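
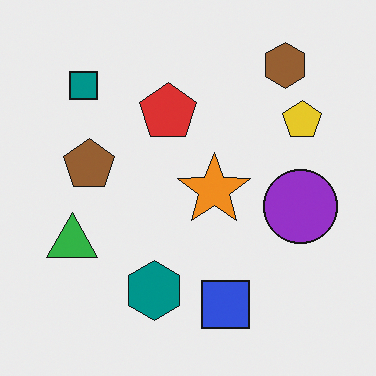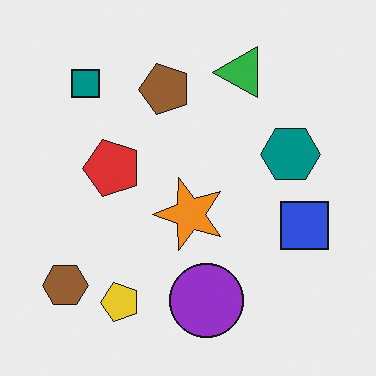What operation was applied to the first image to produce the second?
The second image is the first transposed (reflected across the top-left ↔ bottom-right diagonal).

Shapes have swapped their row and column positions — what was in the top-right is now in the bottom-left — a diagonal reflection.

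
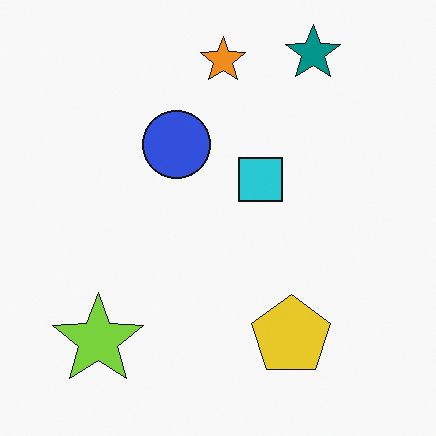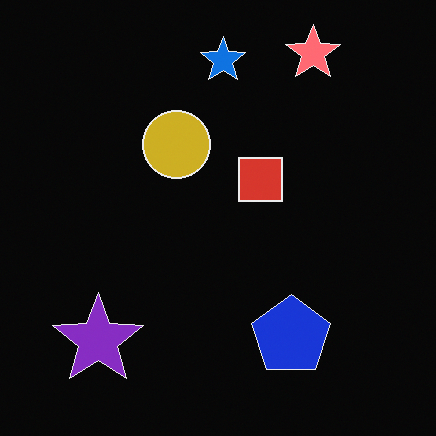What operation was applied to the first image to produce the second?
The second image is the first color-inverted (negative).

The light background has become dark and every shape's color is its complement — a photographic negative.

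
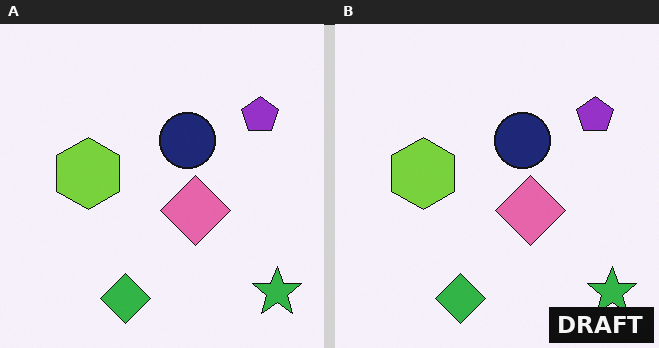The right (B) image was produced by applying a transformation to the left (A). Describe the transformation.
This is the original image watermarked with the text "DRAFT" in the lower-right corner.

A dark label reading "DRAFT" appears in the lower-right corner.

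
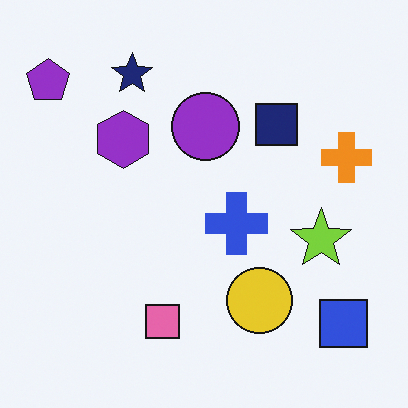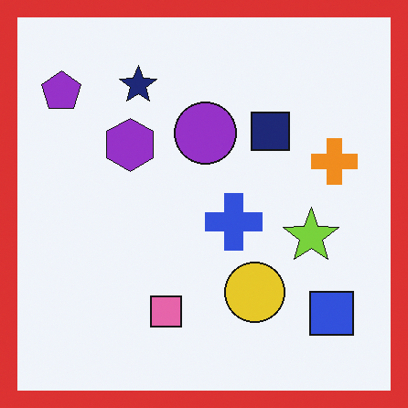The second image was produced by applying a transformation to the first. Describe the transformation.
The second image is the first framed with a red border.

A solid red frame runs around the edge of the second image, with the content slightly shrunk inside it.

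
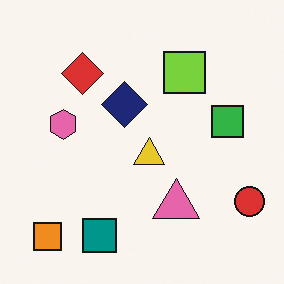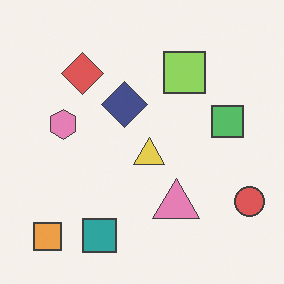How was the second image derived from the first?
It was given slightly reduced contrast.

Tones are pushed toward mid-grey across the whole image — a global contrast change.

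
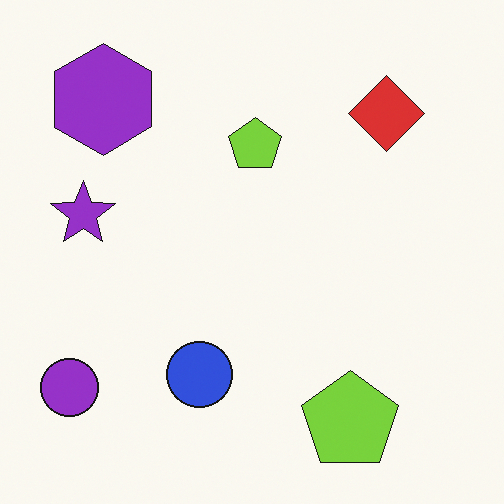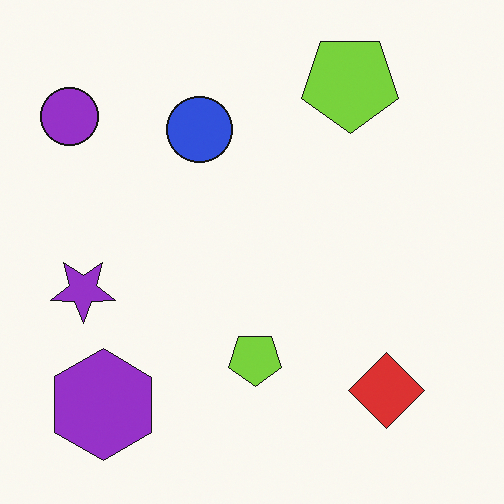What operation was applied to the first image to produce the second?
The transformation is: flipped vertically (top ↔ bottom).

The purple hexagon is in the top-left of the first image and the bottom-left of the second — shapes on opposite sides of the horizontal midline have swapped in a mirror flip.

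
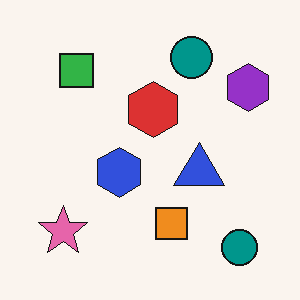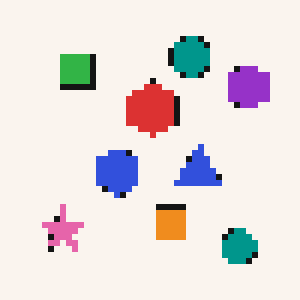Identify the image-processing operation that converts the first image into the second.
Moderately pixelated.

Shapes are reduced to large square blocks; fine edges and outlines are lost — a downscale-then-upscale (mosaic) effect.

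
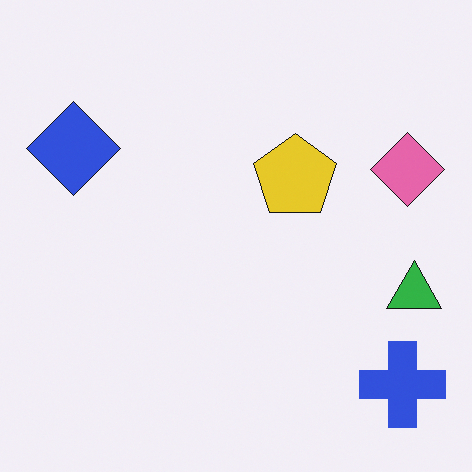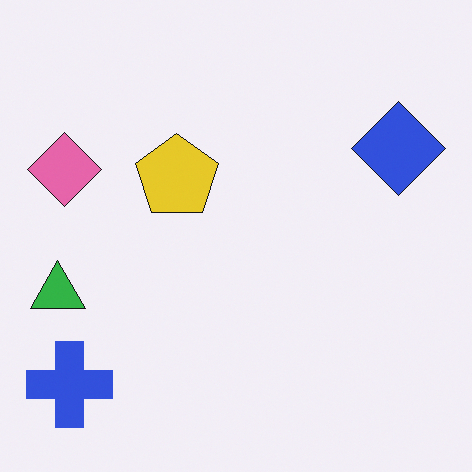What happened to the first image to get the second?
The transformation is: flipped horizontally (left ↔ right).

The green triangle is in the right of the first image and the left of the second — shapes on opposite sides of the vertical midline have swapped in a mirror flip.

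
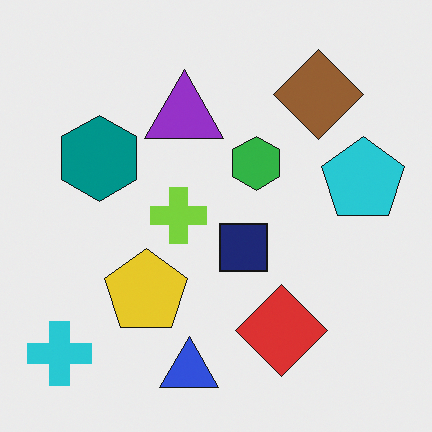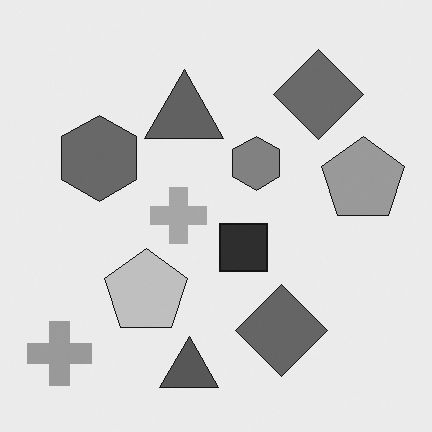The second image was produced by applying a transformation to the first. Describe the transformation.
This is the original image converted to grayscale.

All color is removed — every shape is now a shade of grey.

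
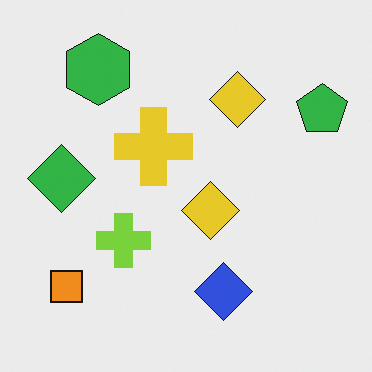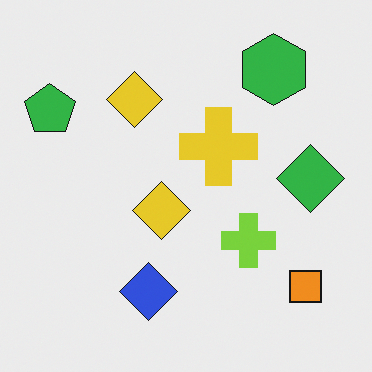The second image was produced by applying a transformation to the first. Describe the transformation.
It was flipped horizontally (left ↔ right).

The green pentagon is in the top-right of the first image and the top-left of the second — shapes on opposite sides of the vertical midline have swapped in a mirror flip.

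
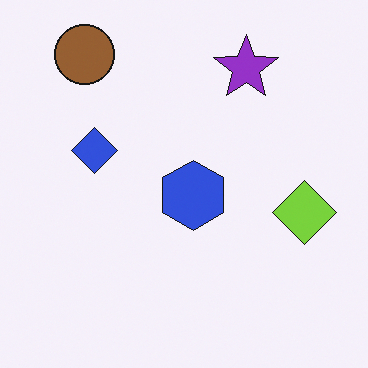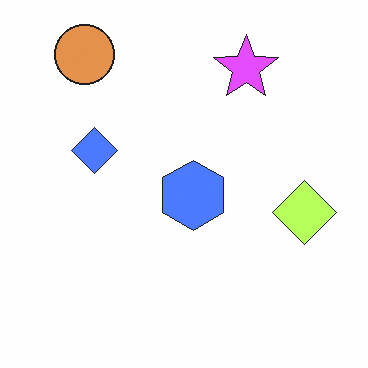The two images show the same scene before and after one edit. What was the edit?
The second image is the first noticeably brightened.

Every pixel — background and shapes alike — is uniformly brightened.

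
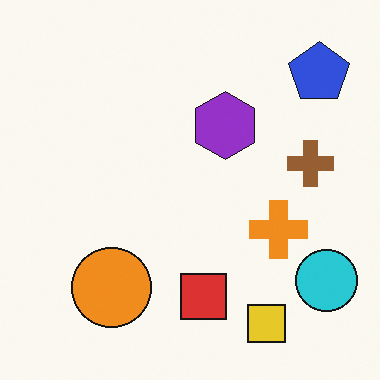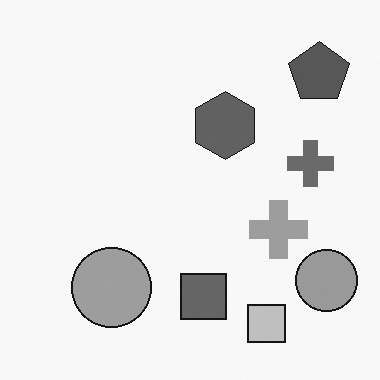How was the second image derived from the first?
The transformation is: converted to grayscale.

All color is removed — every shape is now a shade of grey.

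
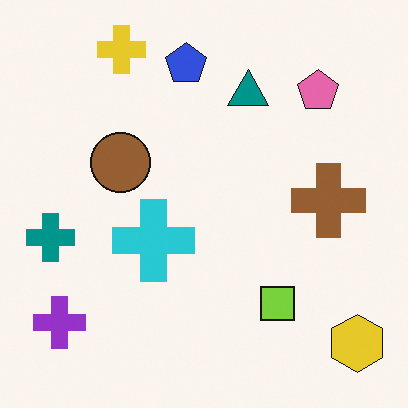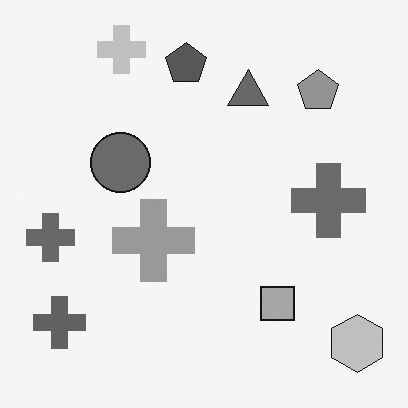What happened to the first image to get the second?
The image was converted to grayscale.

All color is removed — every shape is now a shade of grey.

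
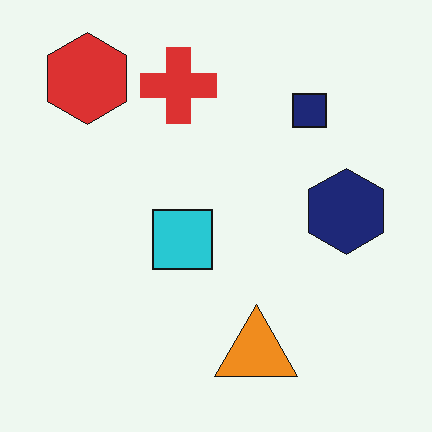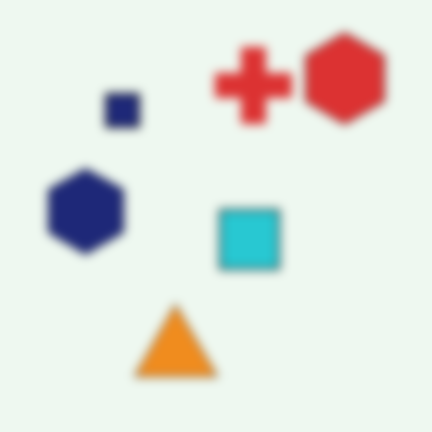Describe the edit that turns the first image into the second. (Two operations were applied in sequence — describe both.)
The transformation is: flipped horizontally (left ↔ right), then strongly gaussian-blurred.

The navy hexagon is in the right of the first image and the left of the second — shapes on opposite sides of the vertical midline have swapped in a mirror flip. Shape edges and outlines are uniformly softened across the whole image.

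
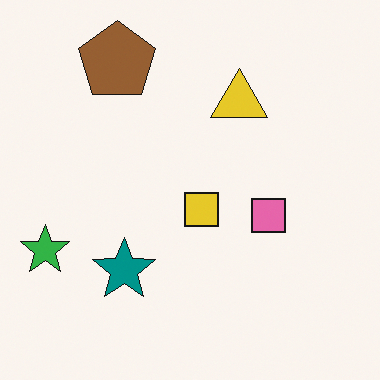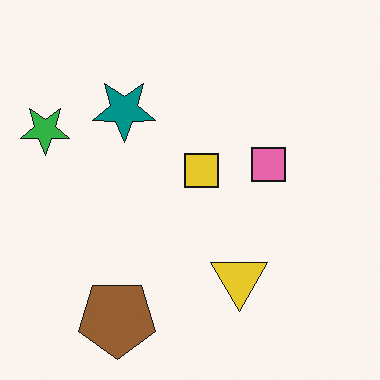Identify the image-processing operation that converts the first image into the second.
The image was flipped vertically (top ↔ bottom).

The brown pentagon is in the top-left of the first image and the bottom-left of the second — shapes on opposite sides of the horizontal midline have swapped in a mirror flip.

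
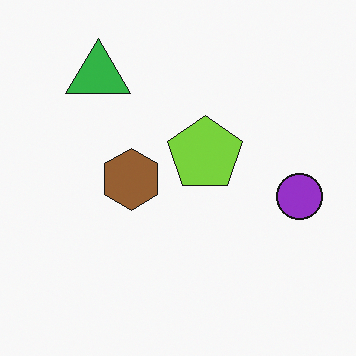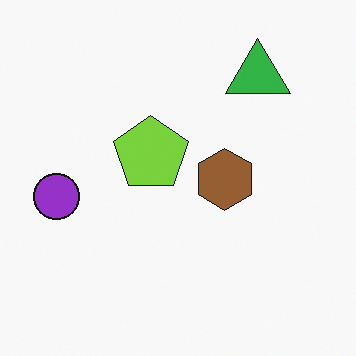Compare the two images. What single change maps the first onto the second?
It was flipped horizontally (left ↔ right).

The purple circle is in the right of the first image and the left of the second — shapes on opposite sides of the vertical midline have swapped in a mirror flip.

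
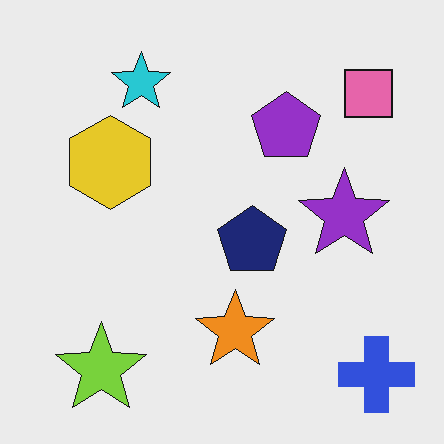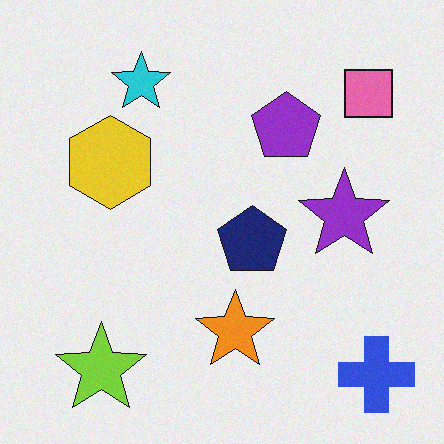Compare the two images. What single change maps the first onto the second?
It was degraded with light additive noise.

Random speckle covers the whole image, including the flat background.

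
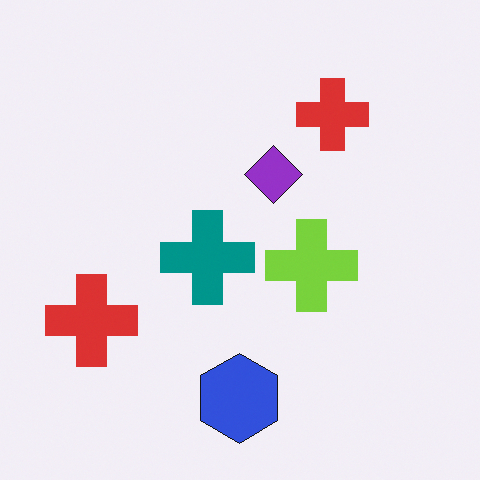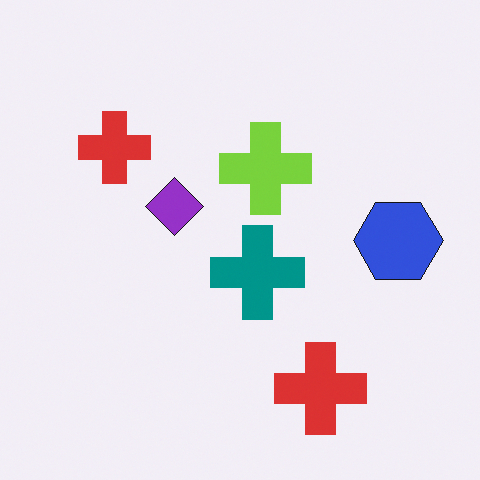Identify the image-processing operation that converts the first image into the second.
This is the original image rotated 90° counter-clockwise.

The blue hexagon sits in the bottom of the first image and the right of the second — consistent with a whole-image 90° counter-clockwise rotation.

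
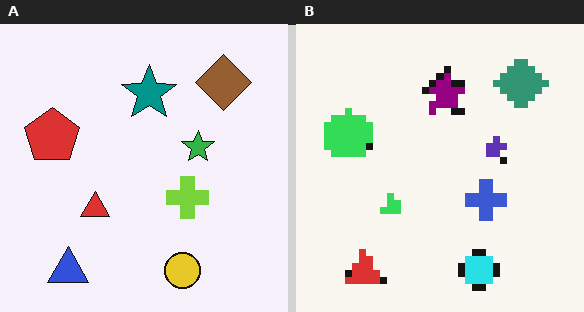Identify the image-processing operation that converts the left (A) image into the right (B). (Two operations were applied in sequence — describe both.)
The transformation is: pixelated into visible square blocks, then hue-shifted by a moderate amount.

Shapes are reduced to large square blocks; fine edges and outlines are lost — a downscale-then-upscale (mosaic) effect. Every shape's color has rotated by the same amount around the hue wheel — a uniform hue shift.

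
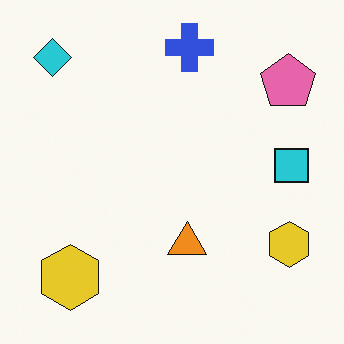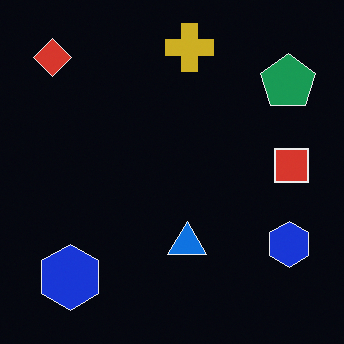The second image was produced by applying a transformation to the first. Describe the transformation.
The second image is the first color-inverted (negative).

The light background has become dark and every shape's color is its complement — a photographic negative.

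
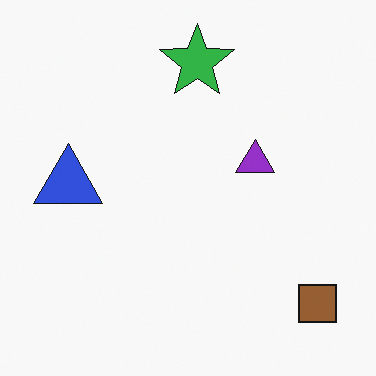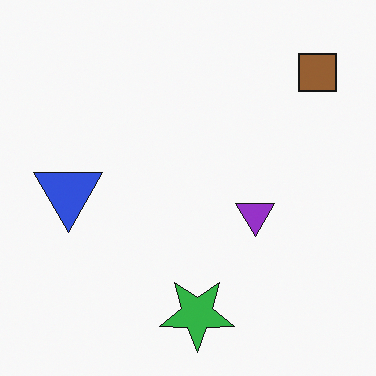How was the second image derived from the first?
The second image is the first flipped vertically (top ↔ bottom).

The green star is in the top of the first image and the bottom of the second — shapes on opposite sides of the horizontal midline have swapped in a mirror flip.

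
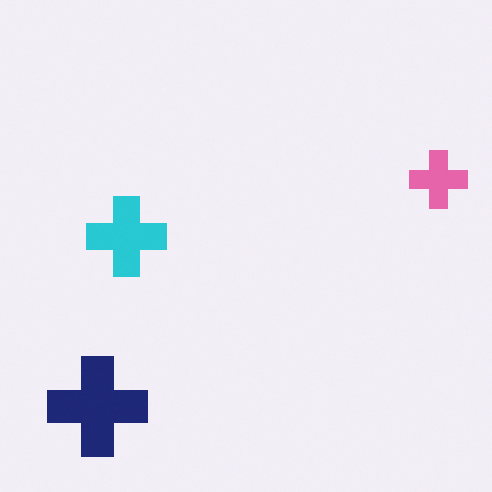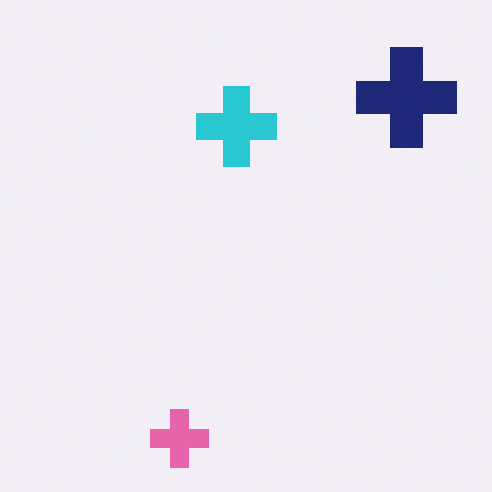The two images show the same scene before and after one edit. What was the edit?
It was transposed (reflected across the top-left ↔ bottom-right diagonal).

Shapes have swapped their row and column positions — what was in the top-right is now in the bottom-left — a diagonal reflection.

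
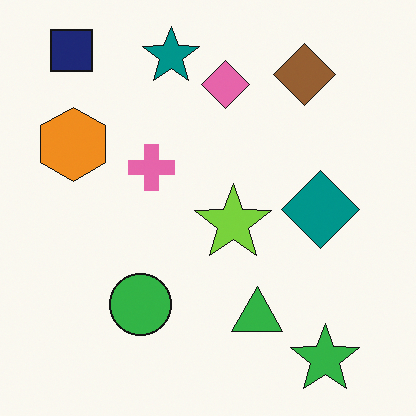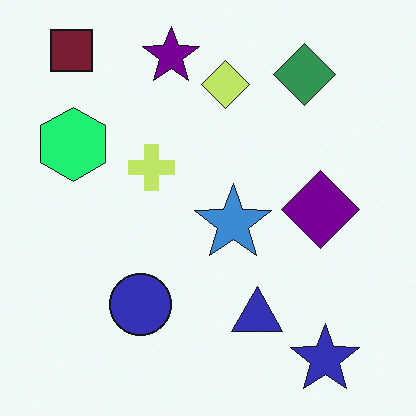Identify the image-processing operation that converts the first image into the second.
Hue-shifted through roughly a third of the color wheel.

Every shape's color has rotated by the same amount around the hue wheel — a uniform hue shift.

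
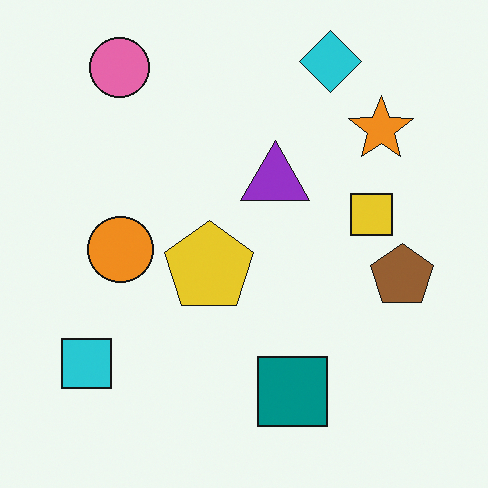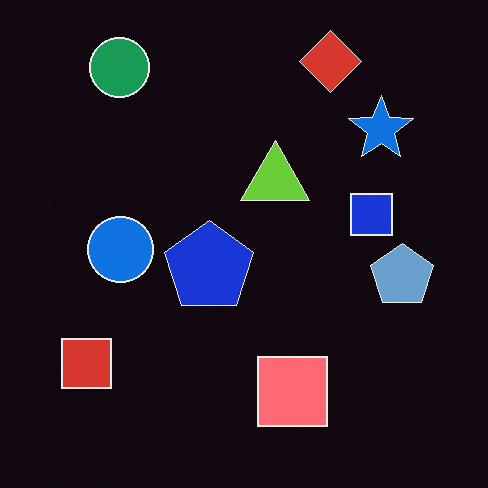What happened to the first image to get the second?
The second image is the first color-inverted (negative).

The light background has become dark and every shape's color is its complement — a photographic negative.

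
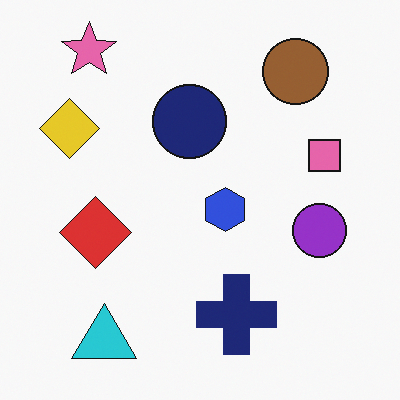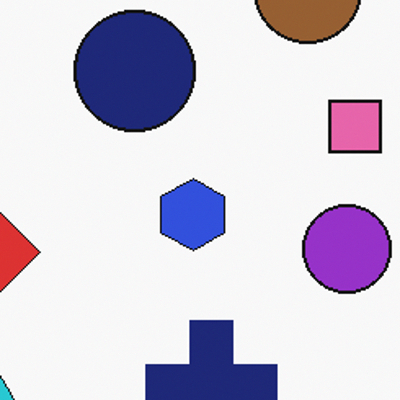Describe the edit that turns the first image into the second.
The second image is the first cropped tightly and scaled back up.

The visible shapes are larger and the field of view is narrower; shapes near the original edges may be partly or wholly outside the frame — a crop-and-rescale.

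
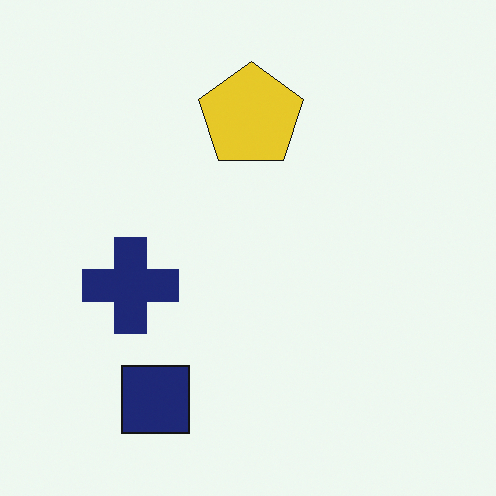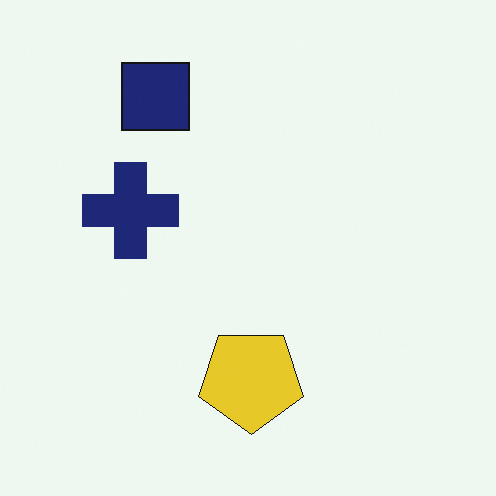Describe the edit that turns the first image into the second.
It was flipped vertically (top ↔ bottom).

The navy square is in the bottom-left of the first image and the top-left of the second — shapes on opposite sides of the horizontal midline have swapped in a mirror flip.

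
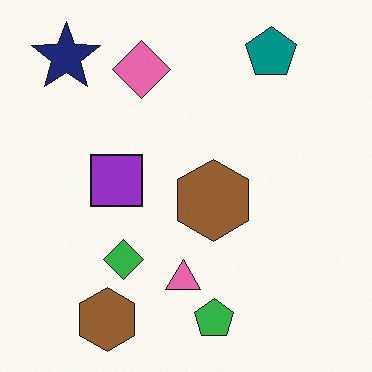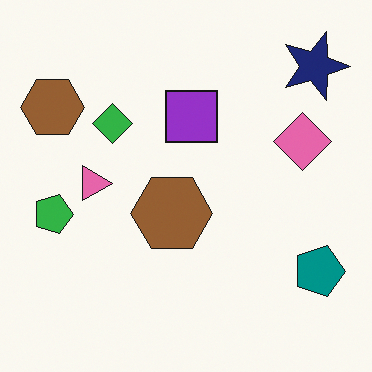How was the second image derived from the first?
Rotated 90° clockwise.

The navy star sits in the top-left of the first image and the top-right of the second — consistent with a whole-image 90° clockwise rotation.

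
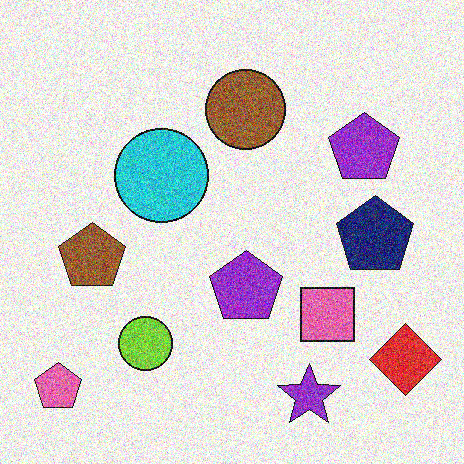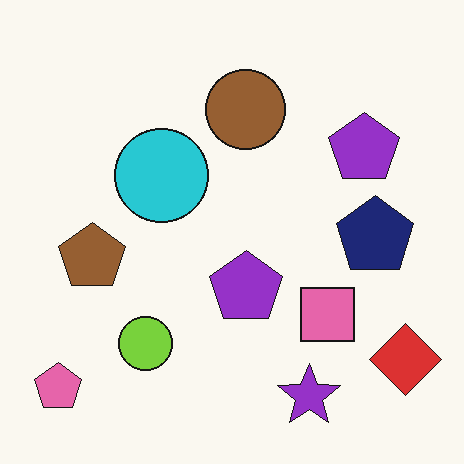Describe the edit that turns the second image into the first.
The transformation is: degraded with strong gaussian noise.

Random speckle covers the whole image, including the flat background.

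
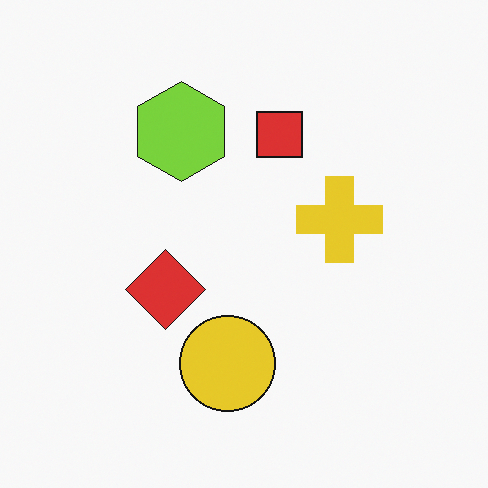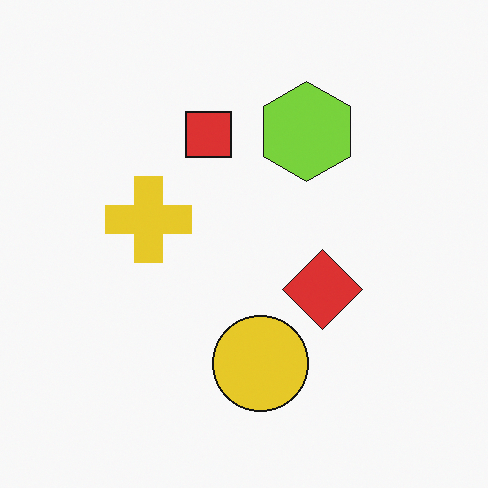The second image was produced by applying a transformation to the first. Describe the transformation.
The second image is the first flipped horizontally (left ↔ right).

The yellow cross is in the right of the first image and the left of the second — shapes on opposite sides of the vertical midline have swapped in a mirror flip.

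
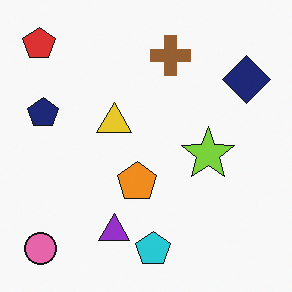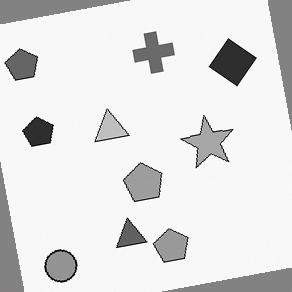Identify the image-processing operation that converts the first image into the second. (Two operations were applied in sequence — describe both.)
The second image is the first rotated counter-clockwise by a slight angle, then converted to grayscale.

Every shape is tilted by the same angle and the image corners show triangular fill wedges — a whole-image rotation by a non-right angle. All color is removed — every shape is now a shade of grey.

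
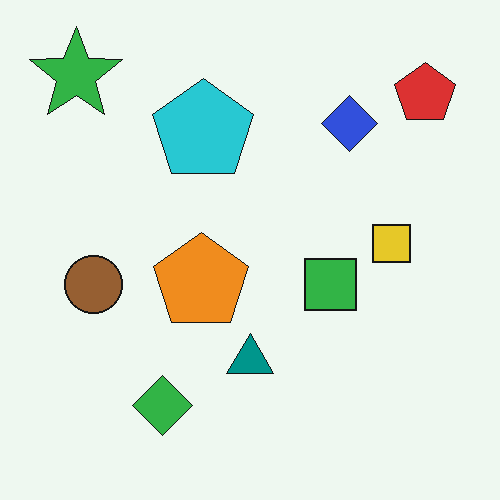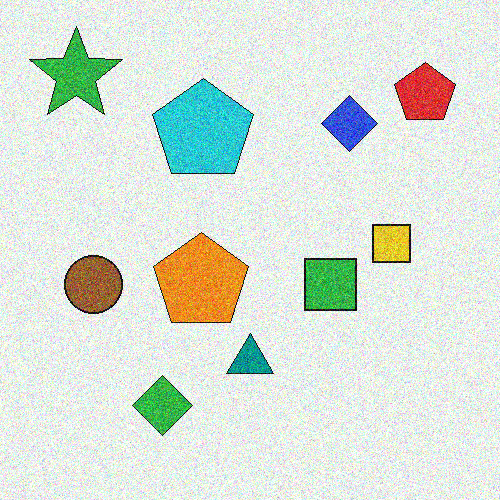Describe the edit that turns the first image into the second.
The transformation is: degraded with strong gaussian noise.

Random speckle covers the whole image, including the flat background.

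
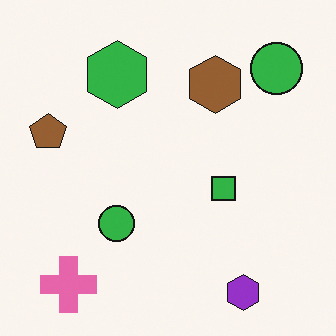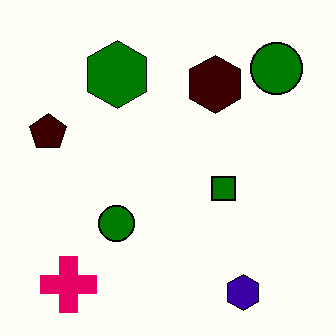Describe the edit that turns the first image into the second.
It was boosted in contrast.

Tones are pushed away from mid-grey across the whole image — a global contrast change.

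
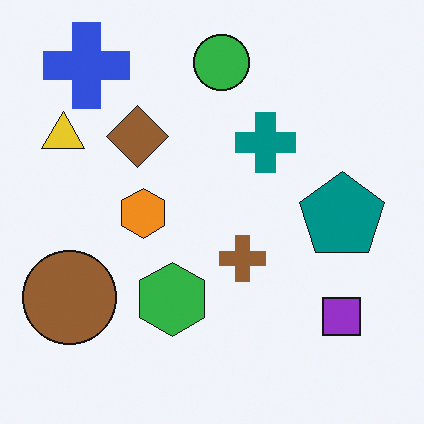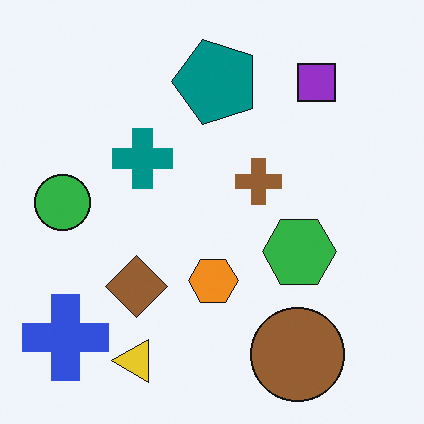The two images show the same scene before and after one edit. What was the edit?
It was rotated 90° counter-clockwise.

The blue cross sits in the top-left of the first image and the bottom-left of the second — consistent with a whole-image 90° counter-clockwise rotation.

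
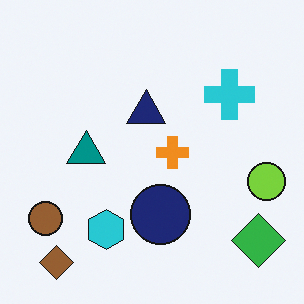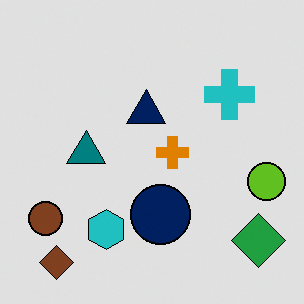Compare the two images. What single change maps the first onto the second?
The transformation is: posterized to a reduced palette.

Each flat color has snapped to a coarser quantized level — most visibly, the near-white background has dropped to a flat grey.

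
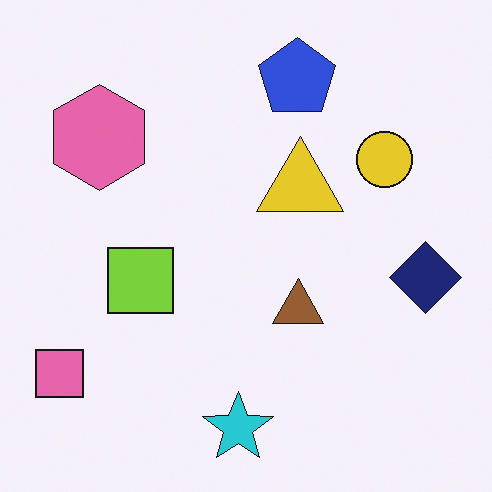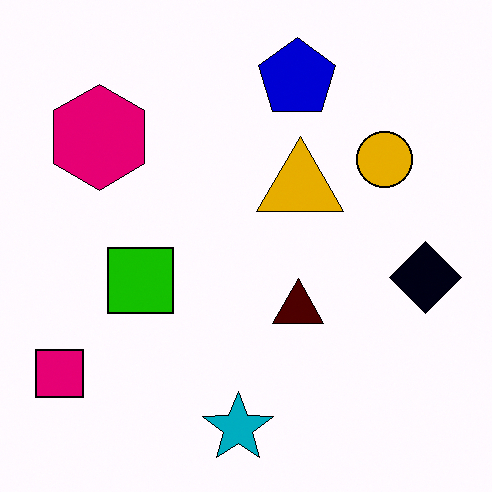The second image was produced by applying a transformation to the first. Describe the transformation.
The transformation is: given much higher contrast.

Tones are pushed away from mid-grey across the whole image — a global contrast change.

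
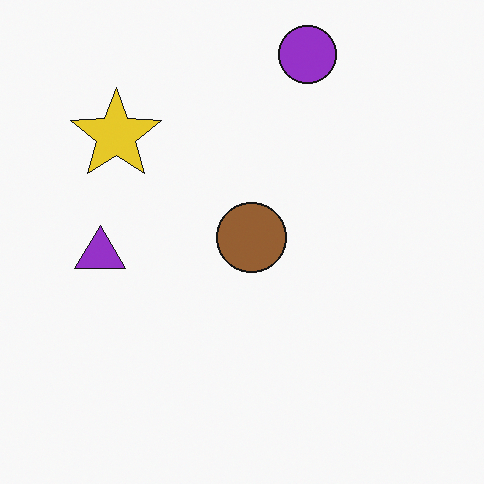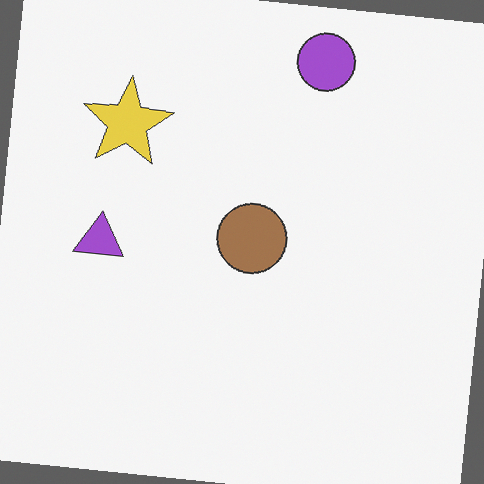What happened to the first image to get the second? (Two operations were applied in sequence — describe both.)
The image was rotated clockwise by a small amount, then given slightly reduced contrast.

Every shape is tilted by the same angle and the image corners show triangular fill wedges — a whole-image rotation by a non-right angle. Tones are pushed toward mid-grey across the whole image — a global contrast change.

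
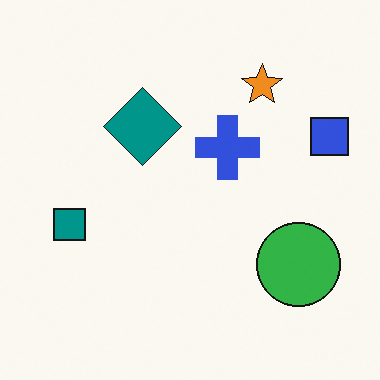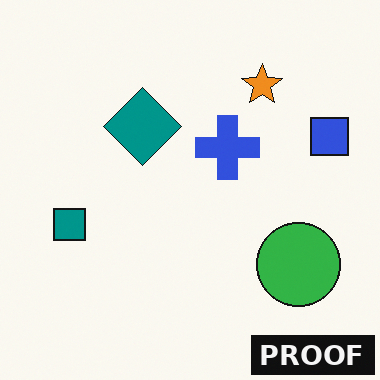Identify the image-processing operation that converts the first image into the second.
Watermarked with the text "PROOF" in the lower-right corner.

A dark label reading "PROOF" appears in the lower-right corner.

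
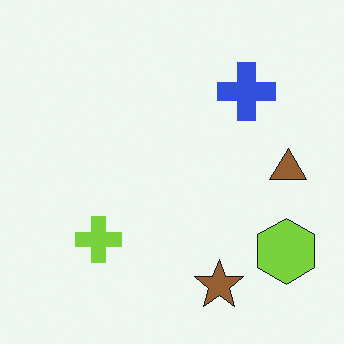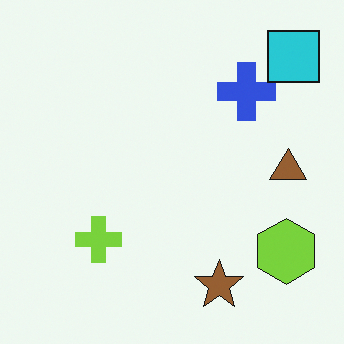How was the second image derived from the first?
The transformation is: overlaid with an additional cyan square.

A cyan square appears in the second image that is absent from the first.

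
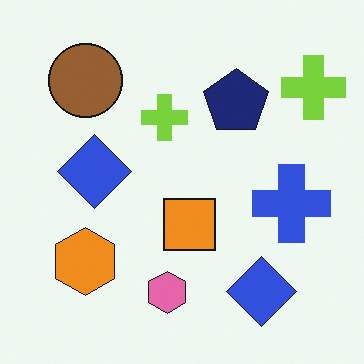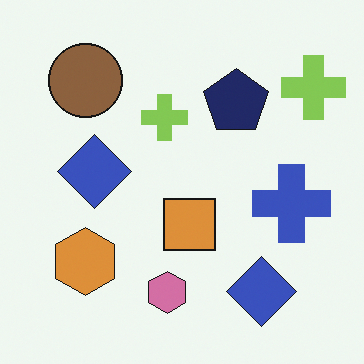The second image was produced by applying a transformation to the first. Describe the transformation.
The second image is the first slightly desaturated.

All colors are more muted and greyish — a global saturation change.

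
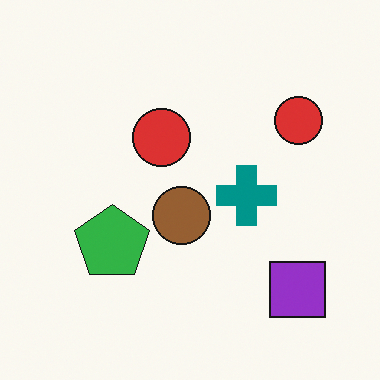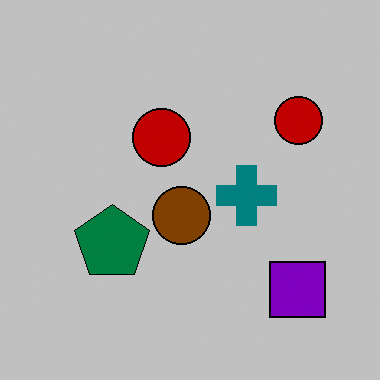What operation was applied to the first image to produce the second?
The transformation is: aggressively posterized.

Each flat color has snapped to a coarser quantized level — most visibly, the near-white background has dropped to a flat grey.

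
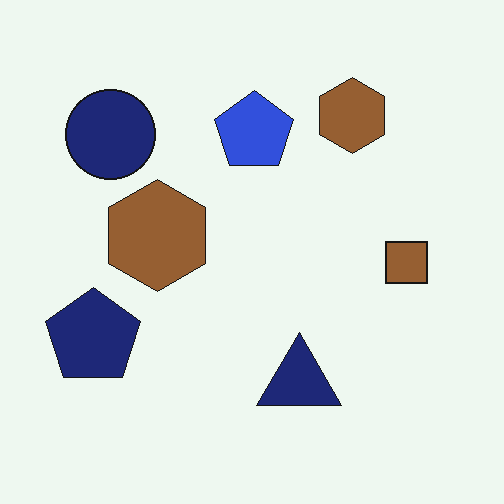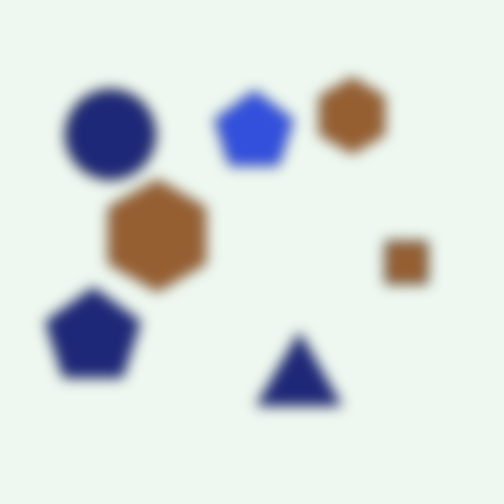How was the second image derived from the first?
The second image is the first heavily blurred.

Shape edges and outlines are uniformly softened across the whole image.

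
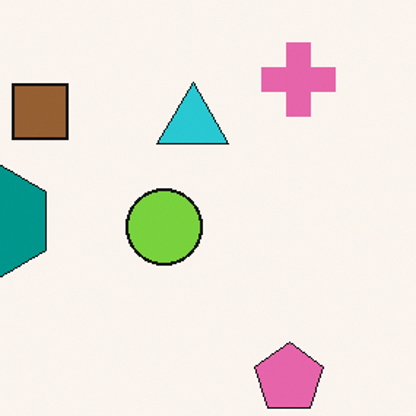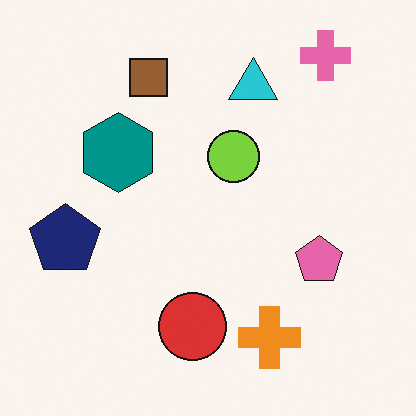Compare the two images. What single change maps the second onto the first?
Cropped slightly and scaled back up.

The visible shapes are larger and the field of view is narrower; shapes near the original edges may be partly or wholly outside the frame — a crop-and-rescale.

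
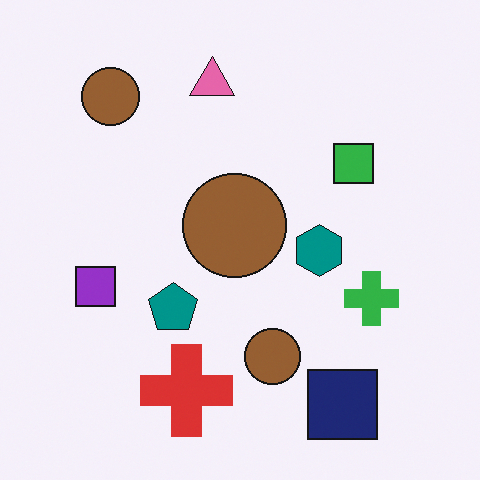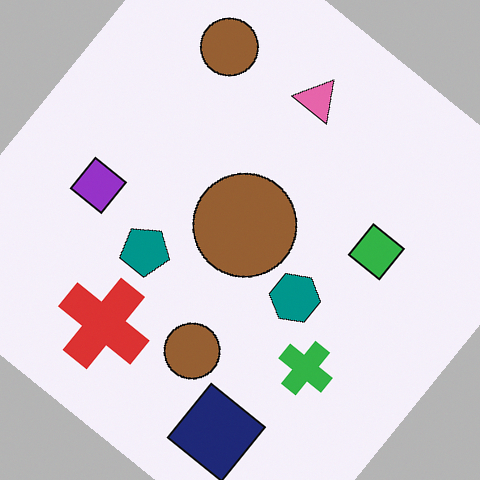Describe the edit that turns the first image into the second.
This is the original image rotated clockwise by a large amount — several tens of degrees.

Every shape is tilted by the same angle and the image corners show triangular fill wedges — a whole-image rotation by a non-right angle.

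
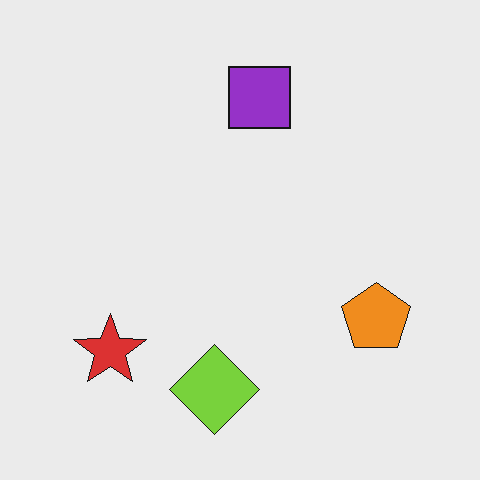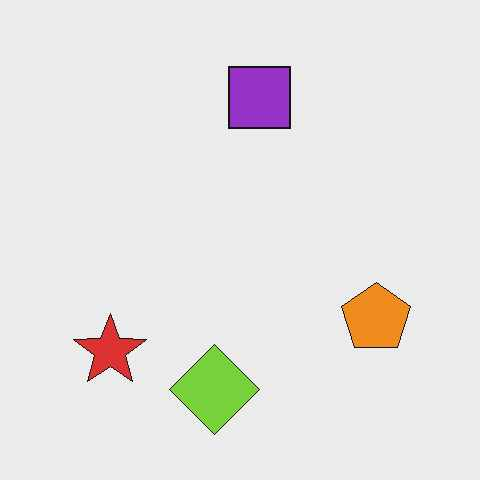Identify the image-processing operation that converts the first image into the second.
This is the original image given moderate JPEG compression.

Blocky 8×8 compression artifacts appear around shape edges and the flat background shows ringing — characteristic JPEG degradation.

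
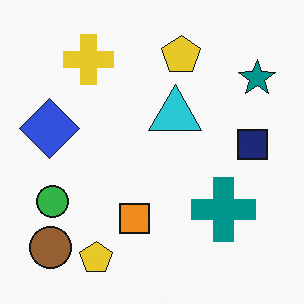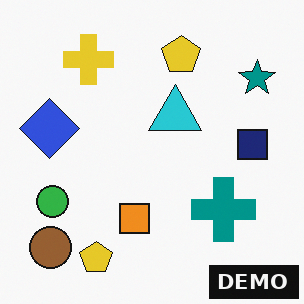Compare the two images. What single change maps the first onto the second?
The image was watermarked with the text "DEMO" in the lower-right corner.

A dark label reading "DEMO" appears in the lower-right corner.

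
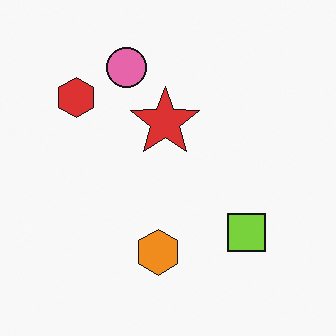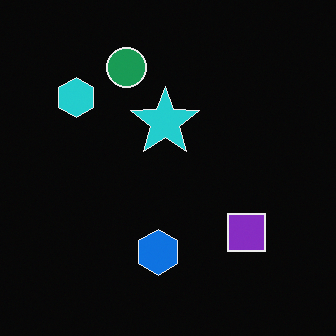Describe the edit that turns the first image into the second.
The transformation is: color-inverted (negative).

The light background has become dark and every shape's color is its complement — a photographic negative.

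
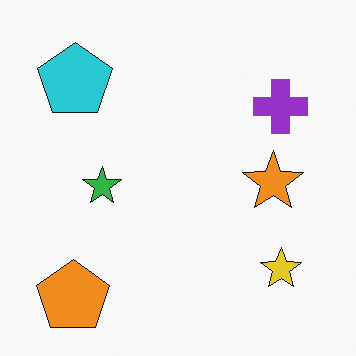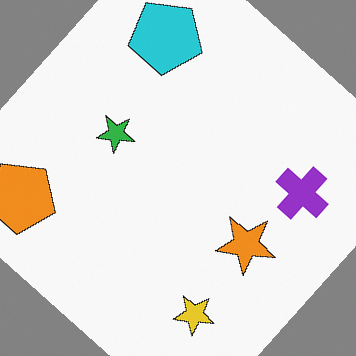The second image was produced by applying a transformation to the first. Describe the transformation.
The image was rotated clockwise by a large amount — several tens of degrees.

Every shape is tilted by the same angle and the image corners show triangular fill wedges — a whole-image rotation by a non-right angle.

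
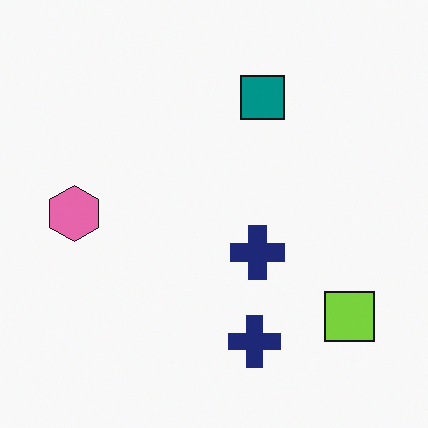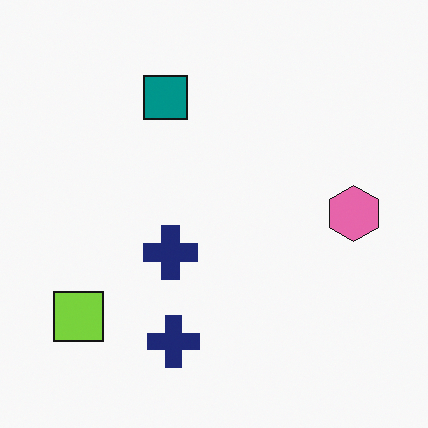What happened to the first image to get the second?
This is the original image flipped horizontally (left ↔ right).

The pink hexagon is in the left of the first image and the right of the second — shapes on opposite sides of the vertical midline have swapped in a mirror flip.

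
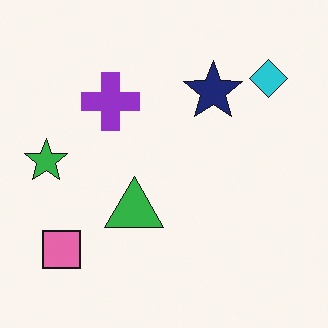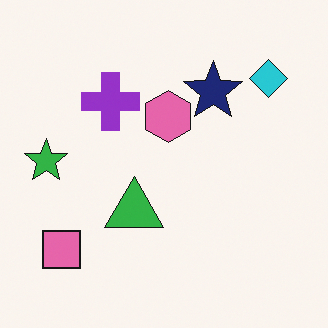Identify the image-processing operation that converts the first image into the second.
The image was overlaid with an additional pink hexagon.

A pink hexagon appears in the second image that is absent from the first.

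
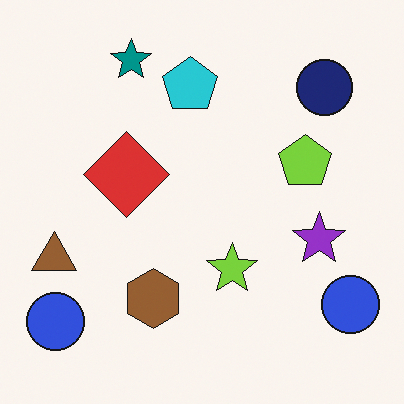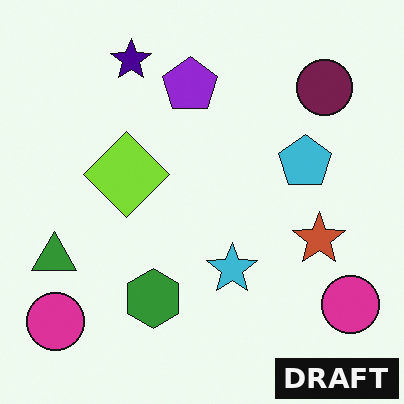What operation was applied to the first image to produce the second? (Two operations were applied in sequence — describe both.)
This is the original image hue-shifted by a moderate amount, then watermarked with the text "DRAFT" in the lower-right corner.

Every shape's color has rotated by the same amount around the hue wheel — a uniform hue shift. A dark label reading "DRAFT" appears in the lower-right corner.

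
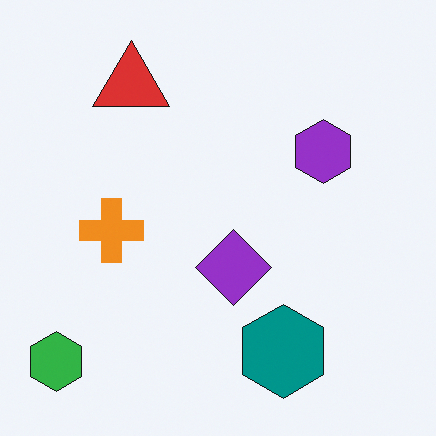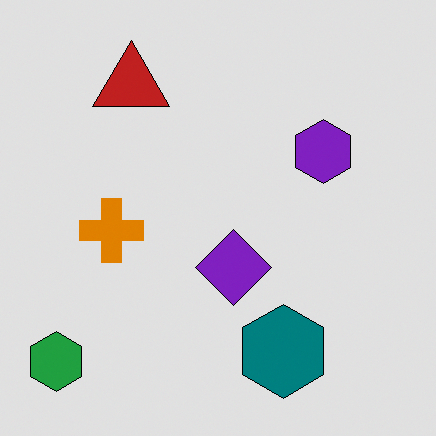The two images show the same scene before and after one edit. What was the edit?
It was moderately posterized.

Each flat color has snapped to a coarser quantized level — most visibly, the near-white background has dropped to a flat grey.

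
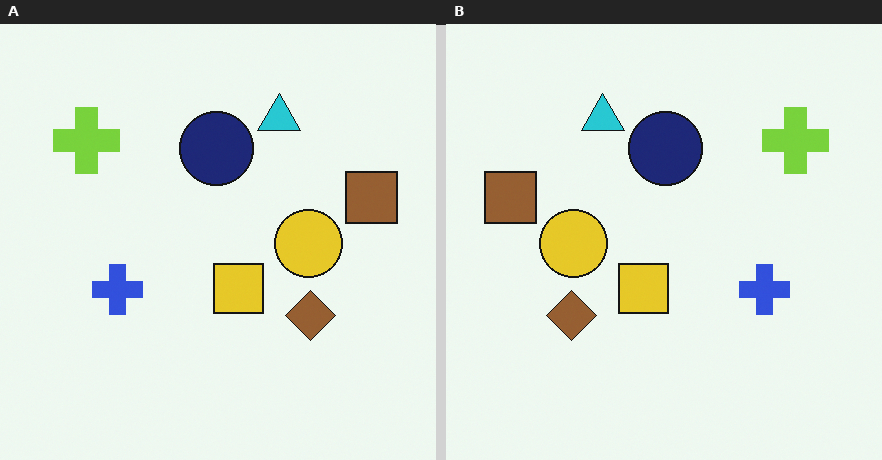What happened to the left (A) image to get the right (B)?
The right (B) image is the left (A) flipped horizontally (left ↔ right).

The brown square is in the right of the left (A) image and the left of the right (B) — shapes on opposite sides of the vertical midline have swapped in a mirror flip.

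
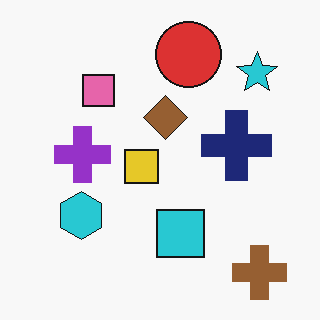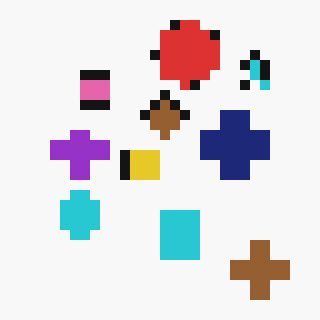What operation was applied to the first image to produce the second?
The second image is the first coarsely pixelated.

Shapes are reduced to large square blocks; fine edges and outlines are lost — a downscale-then-upscale (mosaic) effect.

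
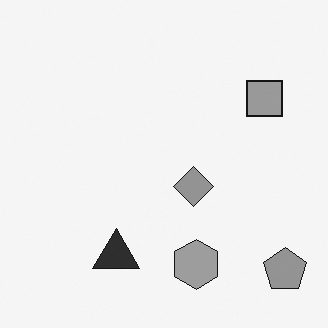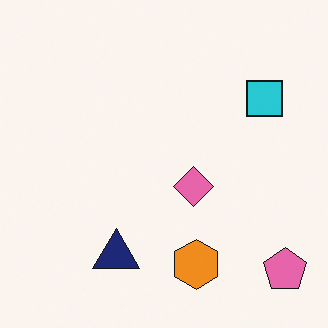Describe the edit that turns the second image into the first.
The image was converted to grayscale.

All color is removed — every shape is now a shade of grey.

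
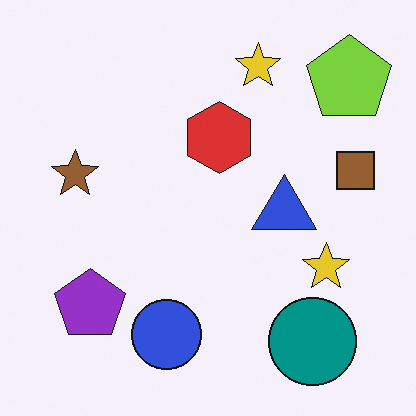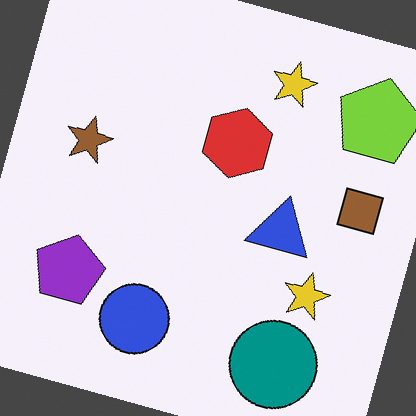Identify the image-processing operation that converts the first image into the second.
It was rotated clockwise by a clearly visible amount.

Every shape is tilted by the same angle and the image corners show triangular fill wedges — a whole-image rotation by a non-right angle.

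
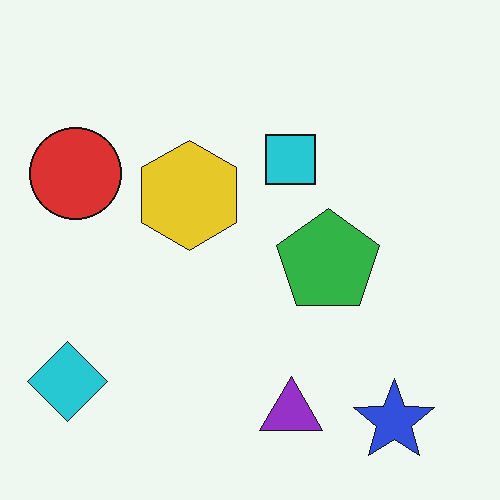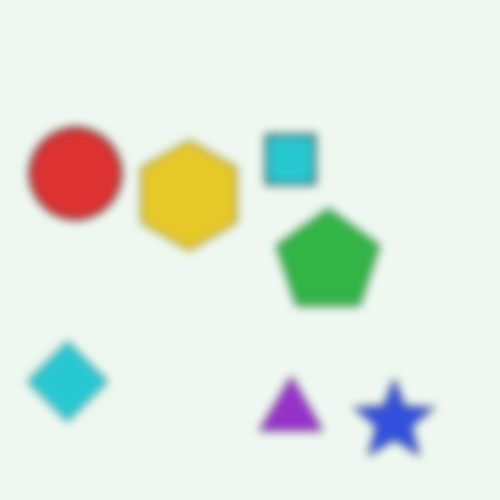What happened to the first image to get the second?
It was moderately blurred.

Shape edges and outlines are uniformly softened across the whole image.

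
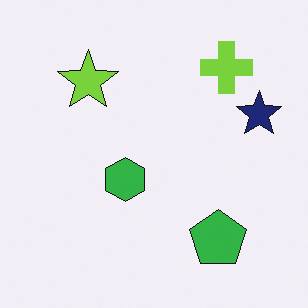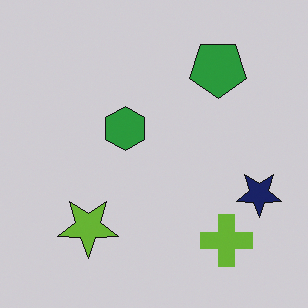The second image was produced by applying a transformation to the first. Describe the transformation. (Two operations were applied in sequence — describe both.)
It was flipped vertically (top ↔ bottom), then slightly darkened.

The lime cross is in the top-right of the first image and the bottom-right of the second — shapes on opposite sides of the horizontal midline have swapped in a mirror flip. Every pixel — background and shapes alike — is uniformly darkened.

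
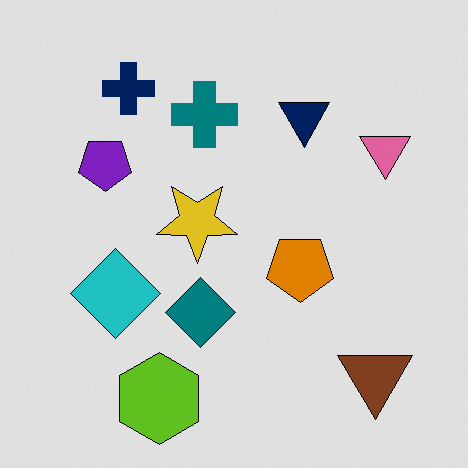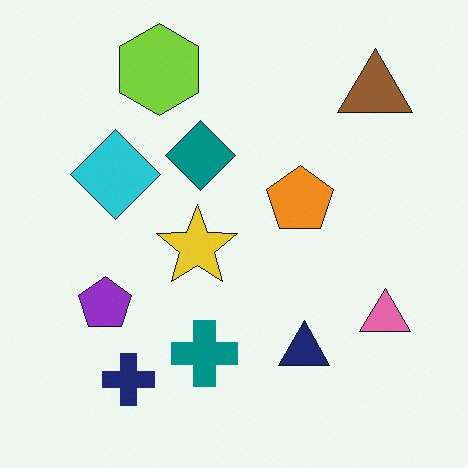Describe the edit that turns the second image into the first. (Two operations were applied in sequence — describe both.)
The first image is the second moderately posterized, then flipped vertically (top ↔ bottom).

Each flat color has snapped to a coarser quantized level — most visibly, the near-white background has dropped to a flat grey. The lime hexagon is in the top of the second image and the bottom of the first — shapes on opposite sides of the horizontal midline have swapped in a mirror flip.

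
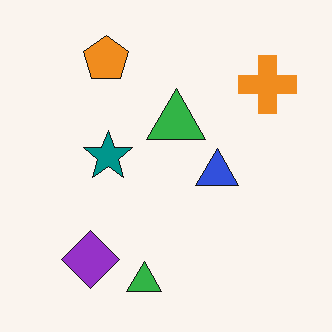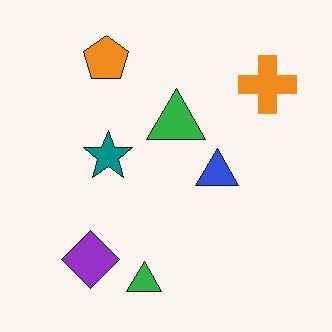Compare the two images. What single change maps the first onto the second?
Given moderate JPEG compression.

Blocky 8×8 compression artifacts appear around shape edges and the flat background shows ringing — characteristic JPEG degradation.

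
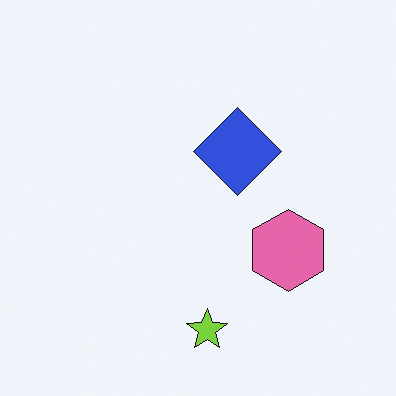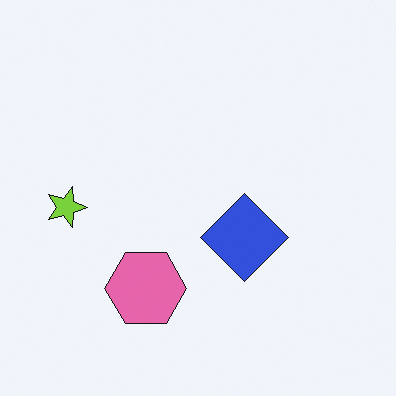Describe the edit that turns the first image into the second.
It was rotated 90° clockwise.

The lime star sits in the bottom of the first image and the left of the second — consistent with a whole-image 90° clockwise rotation.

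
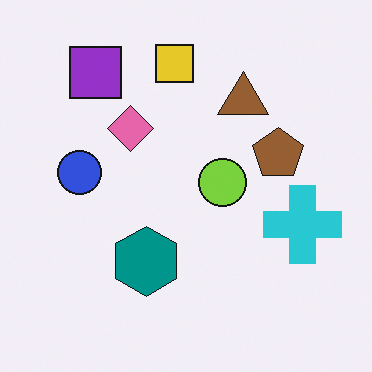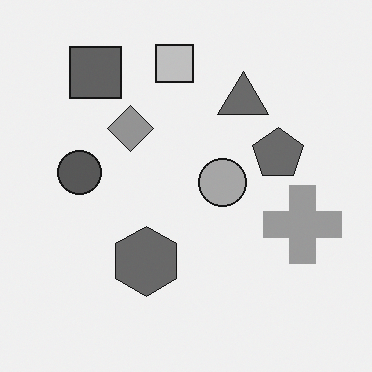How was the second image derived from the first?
Converted to grayscale.

All color is removed — every shape is now a shade of grey.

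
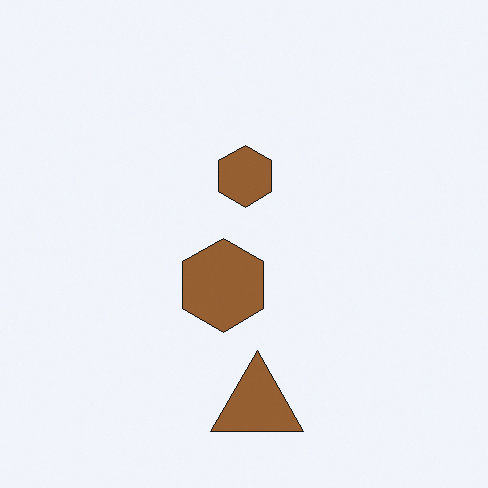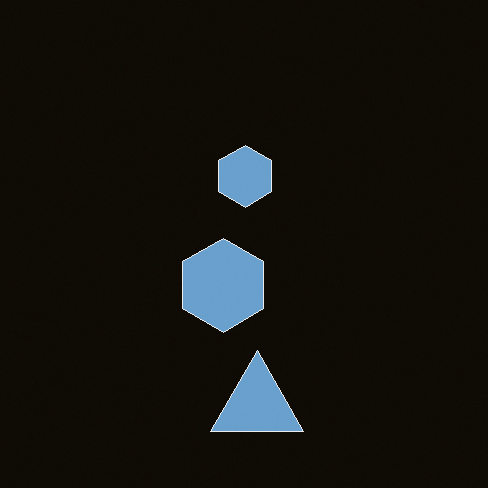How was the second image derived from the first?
Color-inverted (negative).

The light background has become dark and every shape's color is its complement — a photographic negative.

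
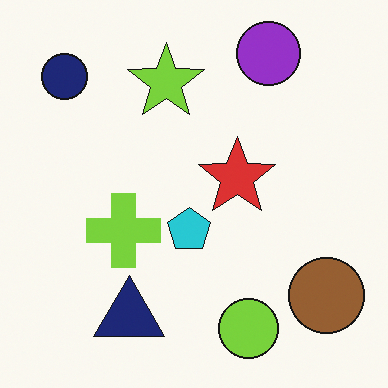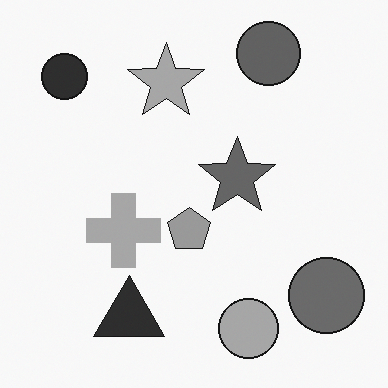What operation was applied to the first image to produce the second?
The second image is the first converted to grayscale.

All color is removed — every shape is now a shade of grey.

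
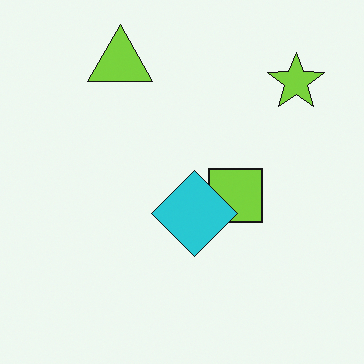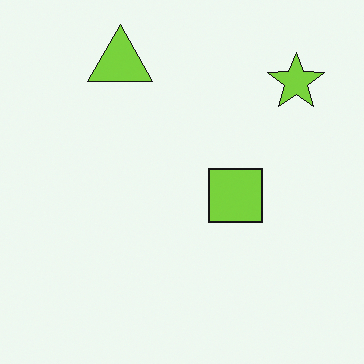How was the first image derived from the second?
The image was overlaid with an additional cyan diamond.

A cyan diamond appears in the first image that is absent from the second.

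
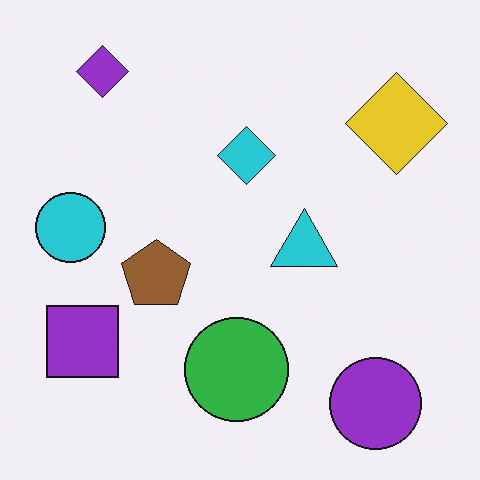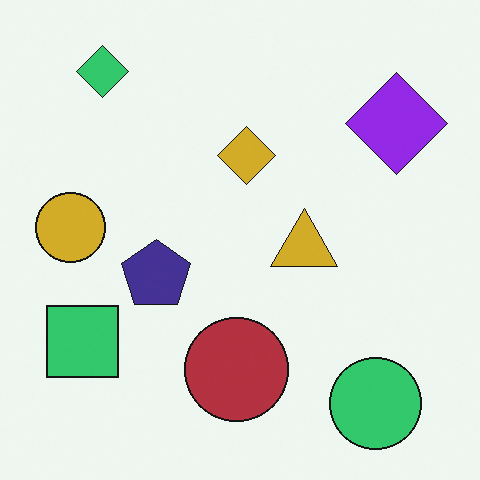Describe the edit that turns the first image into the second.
It was hue-shifted by a large amount.

Every shape's color has rotated by the same amount around the hue wheel — a uniform hue shift.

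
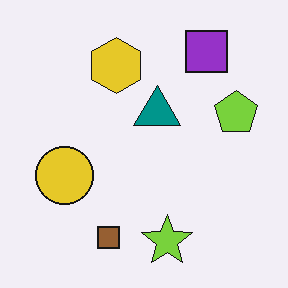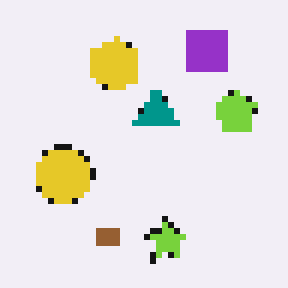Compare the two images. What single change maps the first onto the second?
This is the original image pixelated into visible square blocks.

Shapes are reduced to large square blocks; fine edges and outlines are lost — a downscale-then-upscale (mosaic) effect.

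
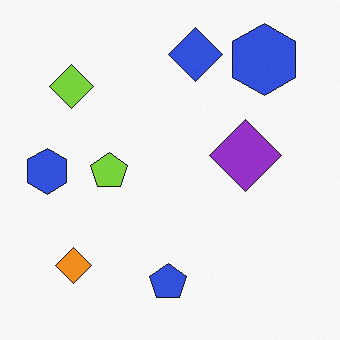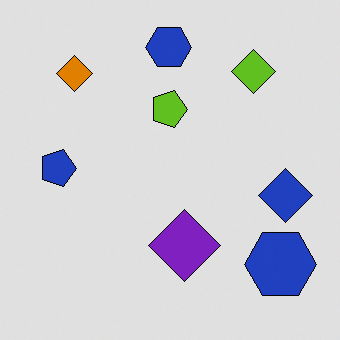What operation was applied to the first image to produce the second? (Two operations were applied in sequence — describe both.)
The second image is the first rotated 90° clockwise, then moderately posterized.

The orange diamond sits in the bottom-left of the first image and the top-left of the second — consistent with a whole-image 90° clockwise rotation. Each flat color has snapped to a coarser quantized level — most visibly, the near-white background has dropped to a flat grey.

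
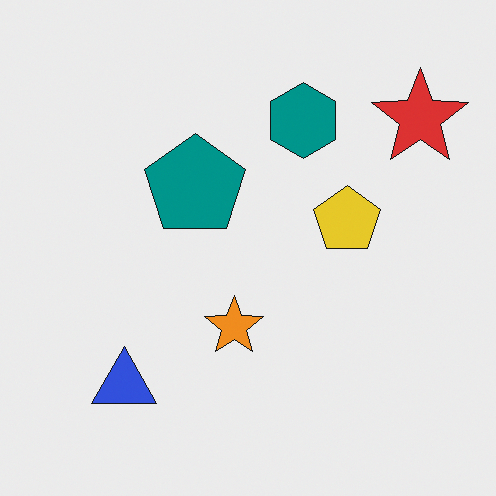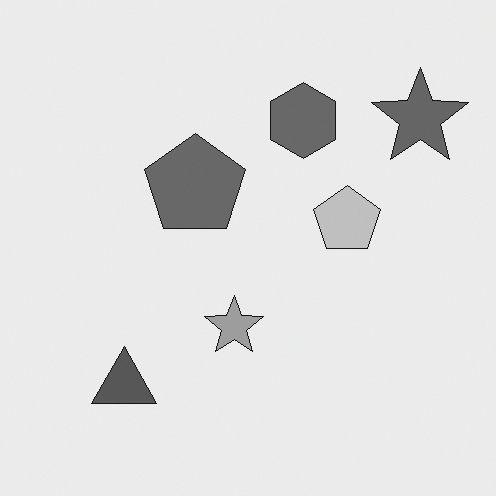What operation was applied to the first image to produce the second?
Converted to grayscale.

All color is removed — every shape is now a shade of grey.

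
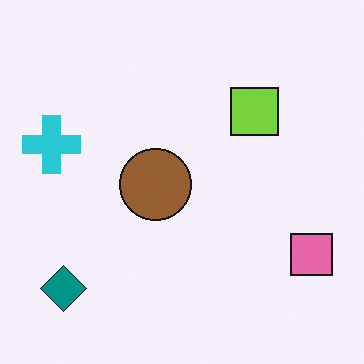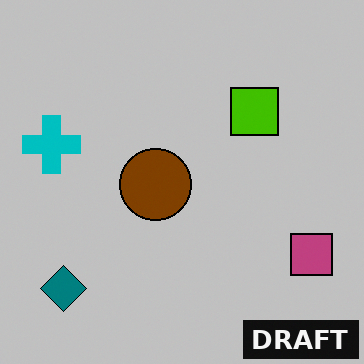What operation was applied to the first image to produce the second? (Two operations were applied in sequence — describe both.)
The transformation is: aggressively posterized, then watermarked with the text "DRAFT" in the lower-right corner.

Each flat color has snapped to a coarser quantized level — most visibly, the near-white background has dropped to a flat grey. A dark label reading "DRAFT" appears in the lower-right corner.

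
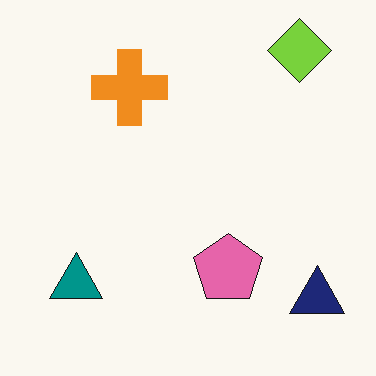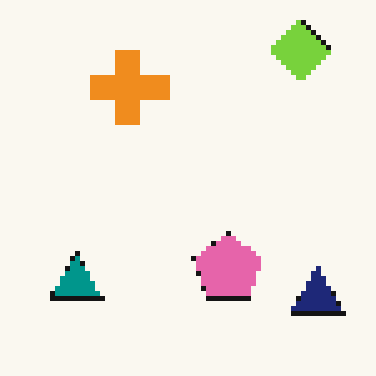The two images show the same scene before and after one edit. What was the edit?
The transformation is: mildly pixelated.

Shapes are reduced to large square blocks; fine edges and outlines are lost — a downscale-then-upscale (mosaic) effect.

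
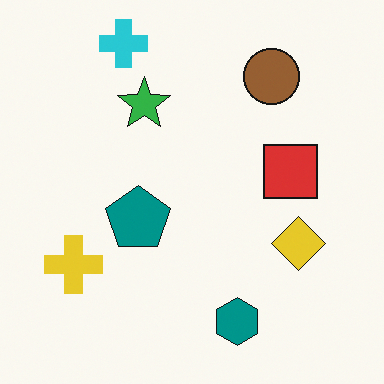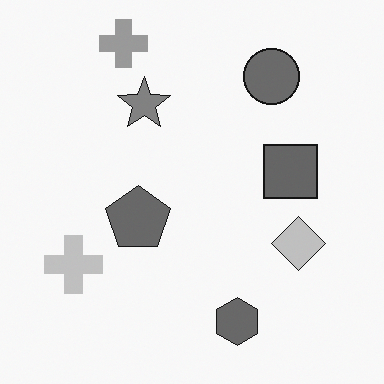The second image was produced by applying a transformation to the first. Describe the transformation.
The transformation is: converted to grayscale.

All color is removed — every shape is now a shade of grey.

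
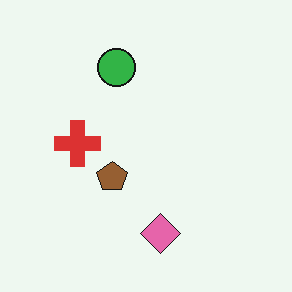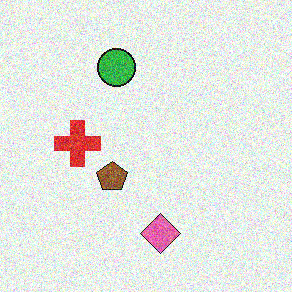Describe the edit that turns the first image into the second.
It was degraded with strong gaussian noise.

Random speckle covers the whole image, including the flat background.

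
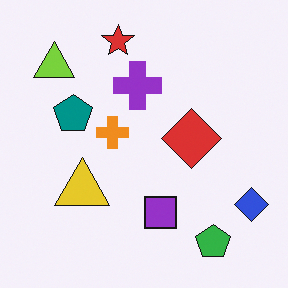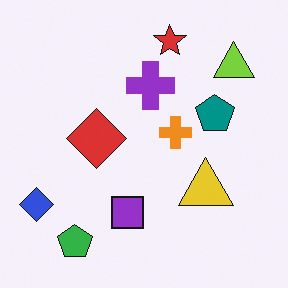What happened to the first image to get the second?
The transformation is: flipped horizontally (left ↔ right).

The blue diamond is in the bottom-right of the first image and the bottom-left of the second — shapes on opposite sides of the vertical midline have swapped in a mirror flip.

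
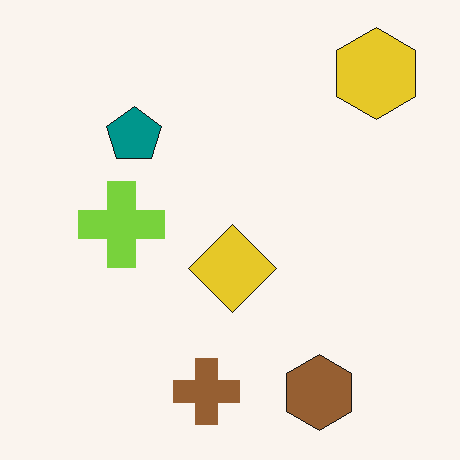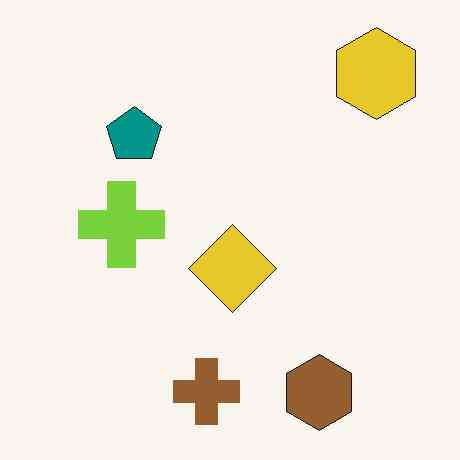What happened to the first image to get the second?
The second image is the first given moderate JPEG compression.

Blocky 8×8 compression artifacts appear around shape edges and the flat background shows ringing — characteristic JPEG degradation.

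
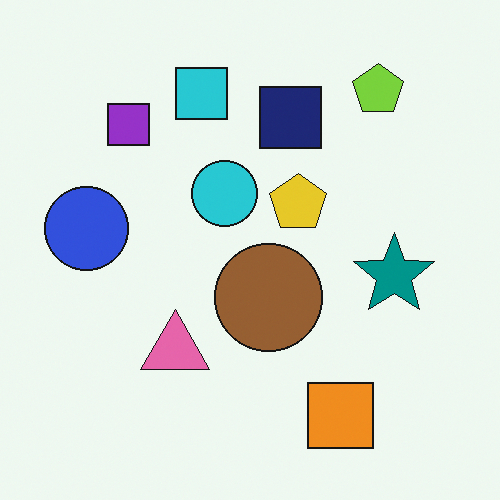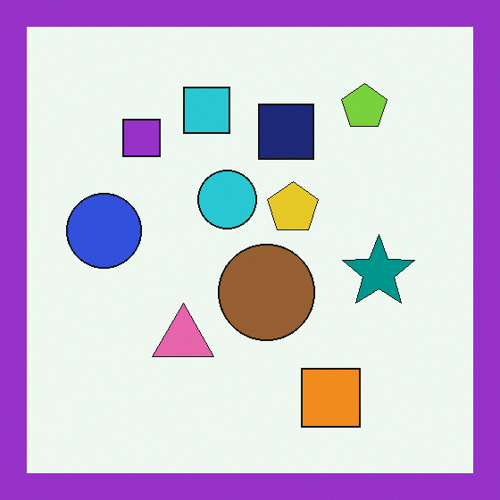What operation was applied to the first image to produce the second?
Framed with a purple border.

A solid purple frame runs around the edge of the second image, with the content slightly shrunk inside it.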